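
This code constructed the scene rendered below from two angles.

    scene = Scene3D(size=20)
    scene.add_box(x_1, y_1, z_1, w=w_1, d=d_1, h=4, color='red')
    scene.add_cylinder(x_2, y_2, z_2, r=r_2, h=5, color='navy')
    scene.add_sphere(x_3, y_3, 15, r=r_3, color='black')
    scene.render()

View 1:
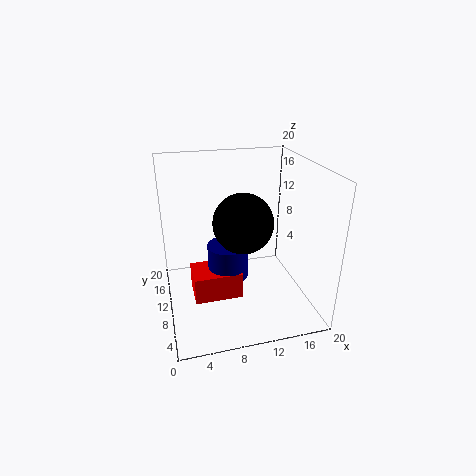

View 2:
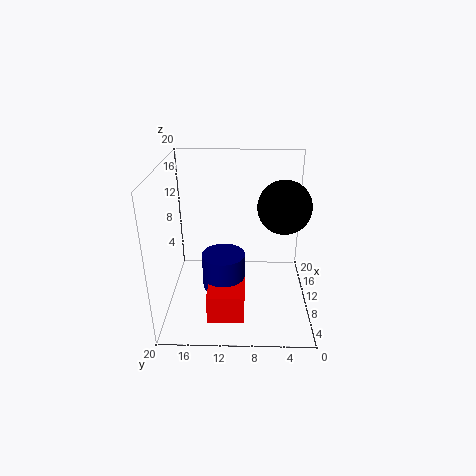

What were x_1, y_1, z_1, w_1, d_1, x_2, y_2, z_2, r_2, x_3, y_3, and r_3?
x_1 = 3.5
y_1 = 9
z_1 = 0.5
w_1 = 7
d_1 = 5
x_2 = 9
y_2 = 12
z_2 = 3
r_2 = 3
x_3 = 9
y_3 = 4
r_3 = 3.5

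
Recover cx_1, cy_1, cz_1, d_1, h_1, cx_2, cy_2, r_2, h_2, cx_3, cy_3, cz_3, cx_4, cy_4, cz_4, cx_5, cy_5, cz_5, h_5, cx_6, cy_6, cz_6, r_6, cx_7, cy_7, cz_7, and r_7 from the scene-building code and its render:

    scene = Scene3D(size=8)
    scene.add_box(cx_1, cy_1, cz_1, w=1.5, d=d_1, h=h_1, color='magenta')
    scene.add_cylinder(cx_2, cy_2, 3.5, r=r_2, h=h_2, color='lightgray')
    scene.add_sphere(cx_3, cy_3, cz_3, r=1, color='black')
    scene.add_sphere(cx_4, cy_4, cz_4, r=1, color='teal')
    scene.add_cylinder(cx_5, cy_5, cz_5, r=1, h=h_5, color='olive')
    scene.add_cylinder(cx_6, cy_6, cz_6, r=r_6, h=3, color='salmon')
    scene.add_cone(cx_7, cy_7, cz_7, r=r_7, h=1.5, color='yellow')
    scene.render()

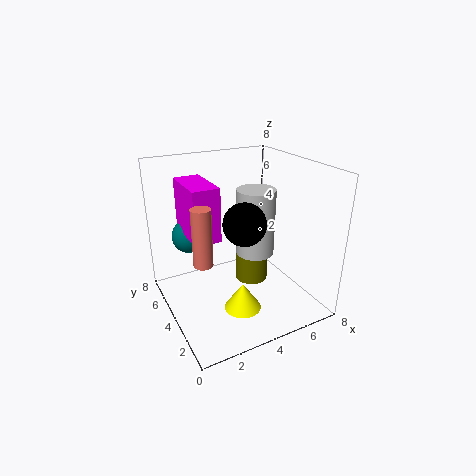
cx_1 = 1.5; cy_1 = 4; cz_1 = 4; d_1 = 3; h_1 = 3; cx_2 = 4.5; cy_2 = 3; r_2 = 1; h_2 = 3.5; cx_3 = 3; cy_3 = 1.5; cz_3 = 6; cx_4 = 2; cy_4 = 6.5; cz_4 = 3.5; cx_5 = 5.5; cy_5 = 5; cz_5 = 0.5; h_5 = 3; cx_6 = 1.5; cy_6 = 3; cz_6 = 3.5; r_6 = 0.5; cx_7 = 3.5; cy_7 = 2.5; cz_7 = 0.5; r_7 = 1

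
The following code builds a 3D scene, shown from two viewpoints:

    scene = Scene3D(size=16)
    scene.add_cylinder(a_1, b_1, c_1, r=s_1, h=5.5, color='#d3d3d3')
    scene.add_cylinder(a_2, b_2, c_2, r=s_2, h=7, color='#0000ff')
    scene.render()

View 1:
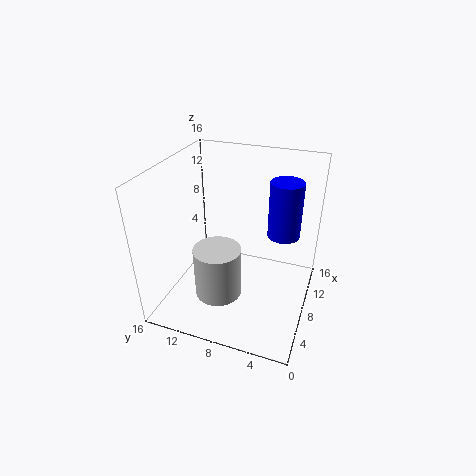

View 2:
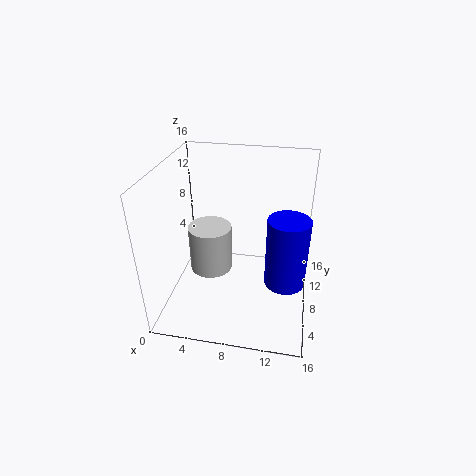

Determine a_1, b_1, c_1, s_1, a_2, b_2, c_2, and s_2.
a_1 = 4.5; b_1 = 9; c_1 = 3; s_1 = 2.5; a_2 = 13.5; b_2 = 4; c_2 = 6; s_2 = 2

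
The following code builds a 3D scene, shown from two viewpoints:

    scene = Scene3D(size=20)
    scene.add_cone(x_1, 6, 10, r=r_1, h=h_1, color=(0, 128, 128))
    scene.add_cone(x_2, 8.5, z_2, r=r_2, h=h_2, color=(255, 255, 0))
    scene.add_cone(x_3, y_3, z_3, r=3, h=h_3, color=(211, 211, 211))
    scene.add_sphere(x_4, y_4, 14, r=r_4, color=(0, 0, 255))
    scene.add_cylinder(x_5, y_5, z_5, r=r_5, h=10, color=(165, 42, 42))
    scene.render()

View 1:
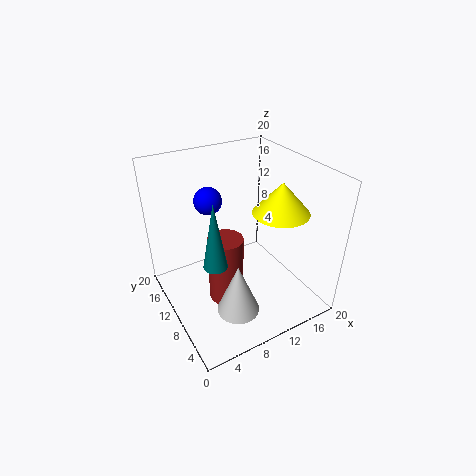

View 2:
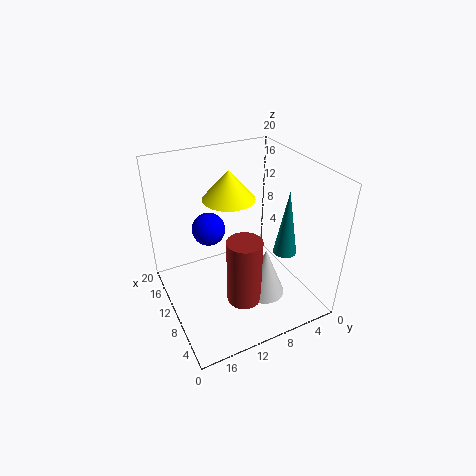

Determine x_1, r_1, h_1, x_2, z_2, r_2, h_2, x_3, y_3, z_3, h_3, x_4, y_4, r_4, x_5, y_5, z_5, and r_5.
x_1 = 4.5, r_1 = 1.5, h_1 = 8.5, x_2 = 16, z_2 = 13, r_2 = 4, h_2 = 4.5, x_3 = 8, y_3 = 6.5, z_3 = 0.5, h_3 = 7.5, x_4 = 8, y_4 = 15, r_4 = 2, x_5 = 8, y_5 = 10, z_5 = 0.5, r_5 = 2.5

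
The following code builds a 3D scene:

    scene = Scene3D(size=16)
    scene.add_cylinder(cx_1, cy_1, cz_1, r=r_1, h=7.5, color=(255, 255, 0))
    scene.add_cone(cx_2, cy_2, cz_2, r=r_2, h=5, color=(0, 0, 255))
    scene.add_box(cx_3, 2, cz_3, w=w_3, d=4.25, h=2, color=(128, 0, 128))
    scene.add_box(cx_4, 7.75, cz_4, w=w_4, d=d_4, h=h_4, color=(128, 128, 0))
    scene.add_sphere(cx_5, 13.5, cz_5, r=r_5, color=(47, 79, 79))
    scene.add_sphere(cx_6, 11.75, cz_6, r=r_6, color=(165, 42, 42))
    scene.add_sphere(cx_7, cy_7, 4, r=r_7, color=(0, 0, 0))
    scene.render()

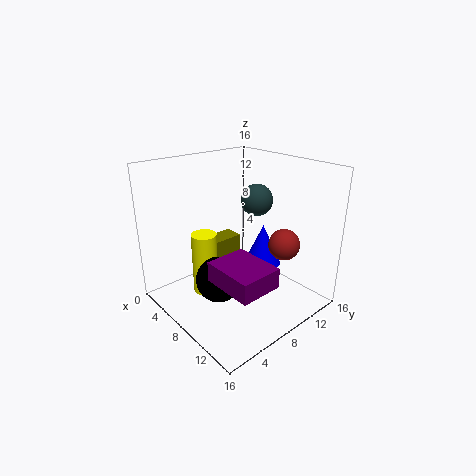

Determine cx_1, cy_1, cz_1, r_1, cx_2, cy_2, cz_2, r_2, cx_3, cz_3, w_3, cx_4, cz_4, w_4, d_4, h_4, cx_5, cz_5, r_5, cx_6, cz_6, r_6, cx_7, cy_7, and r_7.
cx_1 = 4.25, cy_1 = 6, cz_1 = 0.25, r_1 = 1.5, cx_2 = 7.75, cy_2 = 12.25, cz_2 = 3.25, r_2 = 2.25, cx_3 = 10.5, cz_3 = 6.25, w_3 = 5.25, cx_4 = 0.5, cz_4 = 1.25, w_4 = 2.5, d_4 = 5, h_4 = 4, cx_5 = 5.25, cz_5 = 10.5, r_5 = 2, cx_6 = 11.5, cz_6 = 7.25, r_6 = 1.75, cx_7 = 8.25, cy_7 = 5, r_7 = 2.5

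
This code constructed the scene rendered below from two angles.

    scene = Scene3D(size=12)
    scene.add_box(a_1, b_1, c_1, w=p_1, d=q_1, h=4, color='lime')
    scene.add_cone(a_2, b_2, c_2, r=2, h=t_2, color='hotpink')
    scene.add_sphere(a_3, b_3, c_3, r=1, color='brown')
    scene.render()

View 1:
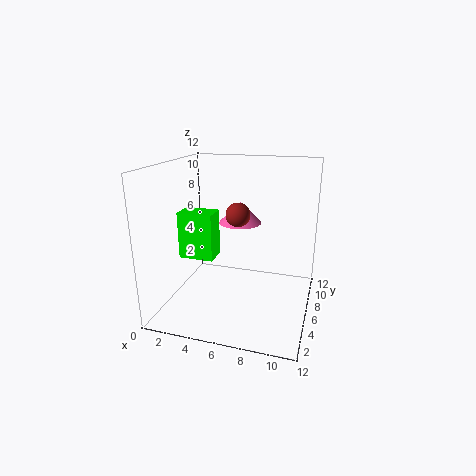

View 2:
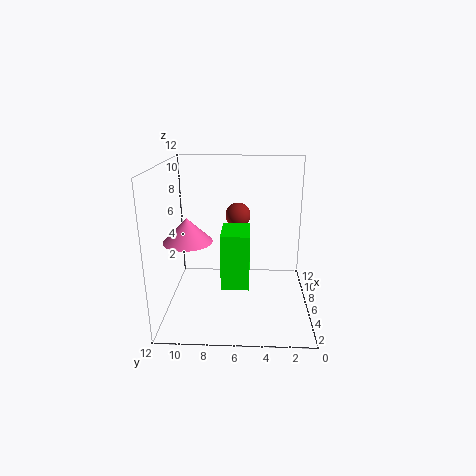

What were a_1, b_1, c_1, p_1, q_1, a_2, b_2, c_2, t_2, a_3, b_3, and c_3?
a_1 = 1; b_1 = 5; c_1 = 4; p_1 = 3; q_1 = 2; a_2 = 5; b_2 = 10; c_2 = 6; t_2 = 2; a_3 = 6; b_3 = 6; c_3 = 8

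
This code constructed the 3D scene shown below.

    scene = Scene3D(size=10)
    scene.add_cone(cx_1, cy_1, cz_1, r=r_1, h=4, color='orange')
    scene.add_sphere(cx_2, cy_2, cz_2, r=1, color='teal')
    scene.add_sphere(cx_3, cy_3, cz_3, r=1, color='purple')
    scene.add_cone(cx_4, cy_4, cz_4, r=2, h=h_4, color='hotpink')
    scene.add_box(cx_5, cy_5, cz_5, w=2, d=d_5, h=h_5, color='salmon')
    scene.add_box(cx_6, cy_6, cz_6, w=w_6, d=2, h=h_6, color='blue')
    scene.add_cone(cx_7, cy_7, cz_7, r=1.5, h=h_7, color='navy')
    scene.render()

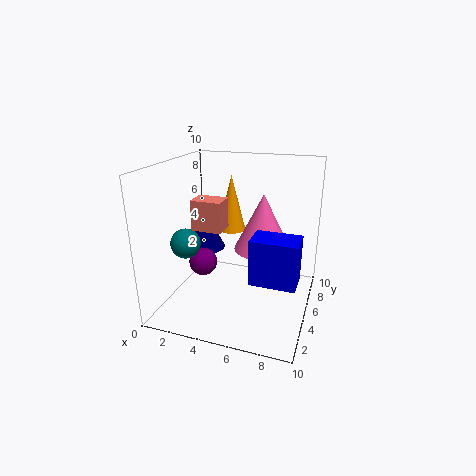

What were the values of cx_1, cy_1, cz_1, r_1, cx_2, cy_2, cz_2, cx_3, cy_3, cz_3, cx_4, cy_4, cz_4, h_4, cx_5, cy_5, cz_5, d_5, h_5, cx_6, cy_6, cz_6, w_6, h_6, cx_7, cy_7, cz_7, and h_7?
cx_1 = 4
cy_1 = 6.5
cz_1 = 5
r_1 = 1
cx_2 = 2
cy_2 = 3
cz_2 = 5
cx_3 = 2.5
cy_3 = 4.5
cz_3 = 3
cx_4 = 6.5
cy_4 = 6
cz_4 = 4
h_4 = 4
cx_5 = 2.5
cy_5 = 3
cz_5 = 6
d_5 = 1.5
h_5 = 2
cx_6 = 6.5
cy_6 = 2.5
cz_6 = 3
w_6 = 3
h_6 = 3
cx_7 = 2
cy_7 = 6
cz_7 = 3.5
h_7 = 3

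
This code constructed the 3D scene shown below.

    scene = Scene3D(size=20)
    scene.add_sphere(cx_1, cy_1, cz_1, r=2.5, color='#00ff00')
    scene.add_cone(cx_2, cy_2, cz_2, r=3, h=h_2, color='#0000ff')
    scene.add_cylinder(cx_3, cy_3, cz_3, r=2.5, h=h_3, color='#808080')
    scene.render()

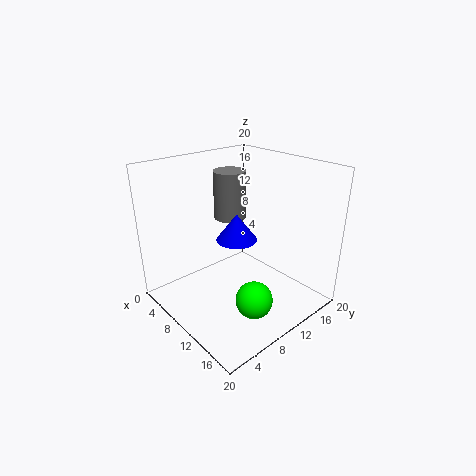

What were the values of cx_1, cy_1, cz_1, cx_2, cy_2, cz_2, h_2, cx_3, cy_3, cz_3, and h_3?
cx_1 = 15, cy_1 = 8.5, cz_1 = 3, cx_2 = 8, cy_2 = 11.5, cz_2 = 8.5, h_2 = 4, cx_3 = 3.5, cy_3 = 14, cz_3 = 10, h_3 = 7.5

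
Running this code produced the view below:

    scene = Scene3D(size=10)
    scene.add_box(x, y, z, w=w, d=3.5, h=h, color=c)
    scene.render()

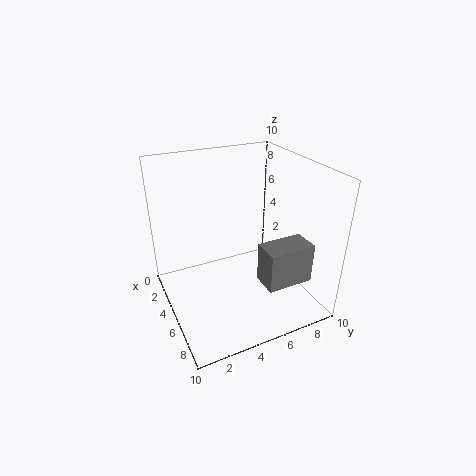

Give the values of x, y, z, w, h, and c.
x = 5.25
y = 6.5
z = 1.25
w = 2
h = 3
c = 'gray'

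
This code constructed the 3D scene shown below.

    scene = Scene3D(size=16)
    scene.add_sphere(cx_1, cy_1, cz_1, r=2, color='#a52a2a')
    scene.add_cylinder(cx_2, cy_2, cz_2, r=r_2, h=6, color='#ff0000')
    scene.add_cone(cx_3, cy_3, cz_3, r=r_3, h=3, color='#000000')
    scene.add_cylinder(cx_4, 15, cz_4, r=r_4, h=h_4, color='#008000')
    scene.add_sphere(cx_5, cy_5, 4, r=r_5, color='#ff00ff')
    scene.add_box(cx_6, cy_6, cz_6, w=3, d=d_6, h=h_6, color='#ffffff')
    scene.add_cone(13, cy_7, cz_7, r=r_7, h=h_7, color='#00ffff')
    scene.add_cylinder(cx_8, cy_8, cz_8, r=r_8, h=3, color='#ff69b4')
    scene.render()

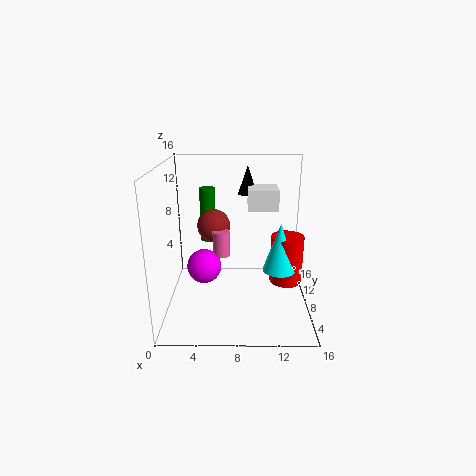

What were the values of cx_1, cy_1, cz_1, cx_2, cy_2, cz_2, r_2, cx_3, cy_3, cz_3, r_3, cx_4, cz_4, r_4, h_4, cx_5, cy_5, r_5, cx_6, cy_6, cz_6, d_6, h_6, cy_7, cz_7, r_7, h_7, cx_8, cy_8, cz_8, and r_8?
cx_1 = 5, cy_1 = 12, cz_1 = 8, cx_2 = 14, cy_2 = 11, cz_2 = 1, r_2 = 2, cx_3 = 9, cy_3 = 8, cz_3 = 13, r_3 = 1, cx_4 = 4, cz_4 = 5, r_4 = 1, h_4 = 7, cx_5 = 4, cy_5 = 9, r_5 = 2, cx_6 = 9, cy_6 = 5, cz_6 = 12, d_6 = 3, h_6 = 2, cy_7 = 10, cz_7 = 3, r_7 = 2, h_7 = 6, cx_8 = 6, cy_8 = 10, cz_8 = 5, r_8 = 1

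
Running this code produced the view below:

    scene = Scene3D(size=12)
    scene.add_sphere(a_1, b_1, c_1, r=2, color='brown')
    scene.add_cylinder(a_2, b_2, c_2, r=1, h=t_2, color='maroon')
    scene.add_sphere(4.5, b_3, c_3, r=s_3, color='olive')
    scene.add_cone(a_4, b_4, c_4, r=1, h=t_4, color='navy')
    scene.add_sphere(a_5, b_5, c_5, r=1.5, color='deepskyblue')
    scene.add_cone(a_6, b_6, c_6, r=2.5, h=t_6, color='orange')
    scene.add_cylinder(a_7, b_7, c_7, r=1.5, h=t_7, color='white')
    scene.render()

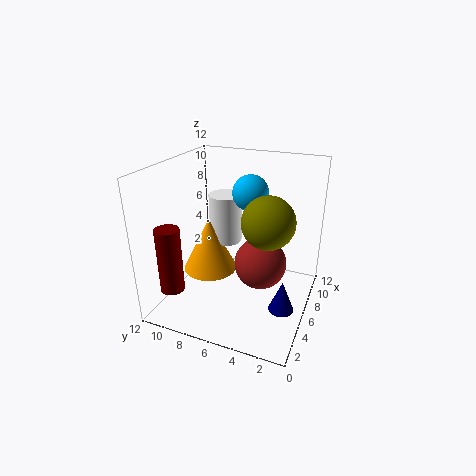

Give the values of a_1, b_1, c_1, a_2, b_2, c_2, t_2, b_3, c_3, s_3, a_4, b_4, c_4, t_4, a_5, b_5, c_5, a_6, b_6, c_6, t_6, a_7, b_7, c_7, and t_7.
a_1 = 4.5, b_1 = 3.5, c_1 = 5, a_2 = 2.5, b_2 = 10.5, c_2 = 2, t_2 = 5.5, b_3 = 3, c_3 = 8.5, s_3 = 2, a_4 = 4, b_4 = 1.5, c_4 = 1.5, t_4 = 2.5, a_5 = 7.5, b_5 = 5.5, c_5 = 9.5, a_6 = 7.5, b_6 = 9.5, c_6 = 1.5, t_6 = 5, a_7 = 9, b_7 = 8.5, c_7 = 4, t_7 = 4.5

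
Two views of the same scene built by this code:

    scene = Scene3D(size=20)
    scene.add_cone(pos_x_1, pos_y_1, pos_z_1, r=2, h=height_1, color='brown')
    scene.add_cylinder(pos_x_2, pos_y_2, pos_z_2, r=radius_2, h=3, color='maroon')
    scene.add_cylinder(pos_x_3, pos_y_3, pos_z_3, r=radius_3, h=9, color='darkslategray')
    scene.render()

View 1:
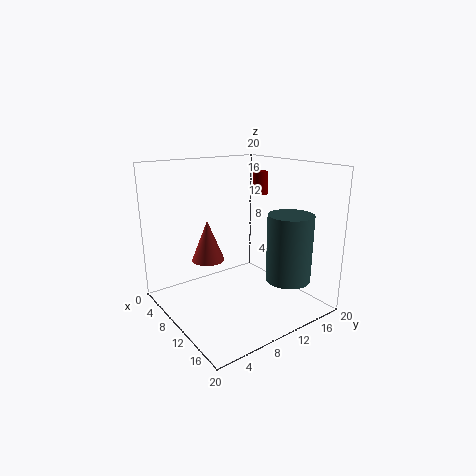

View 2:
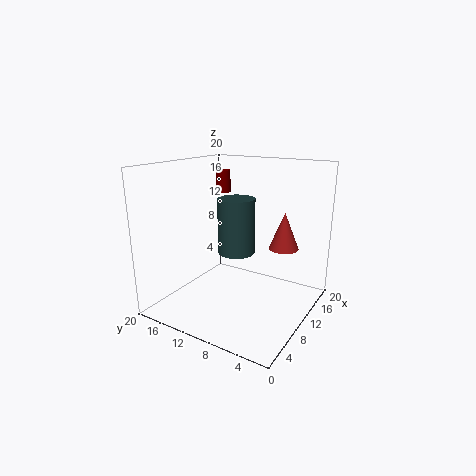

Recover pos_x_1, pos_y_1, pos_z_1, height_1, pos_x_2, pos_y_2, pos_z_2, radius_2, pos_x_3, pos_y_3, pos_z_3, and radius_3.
pos_x_1 = 12; pos_y_1 = 4; pos_z_1 = 9; height_1 = 5; pos_x_2 = 11; pos_y_2 = 13; pos_z_2 = 16; radius_2 = 1; pos_x_3 = 16; pos_y_3 = 14; pos_z_3 = 5; radius_3 = 3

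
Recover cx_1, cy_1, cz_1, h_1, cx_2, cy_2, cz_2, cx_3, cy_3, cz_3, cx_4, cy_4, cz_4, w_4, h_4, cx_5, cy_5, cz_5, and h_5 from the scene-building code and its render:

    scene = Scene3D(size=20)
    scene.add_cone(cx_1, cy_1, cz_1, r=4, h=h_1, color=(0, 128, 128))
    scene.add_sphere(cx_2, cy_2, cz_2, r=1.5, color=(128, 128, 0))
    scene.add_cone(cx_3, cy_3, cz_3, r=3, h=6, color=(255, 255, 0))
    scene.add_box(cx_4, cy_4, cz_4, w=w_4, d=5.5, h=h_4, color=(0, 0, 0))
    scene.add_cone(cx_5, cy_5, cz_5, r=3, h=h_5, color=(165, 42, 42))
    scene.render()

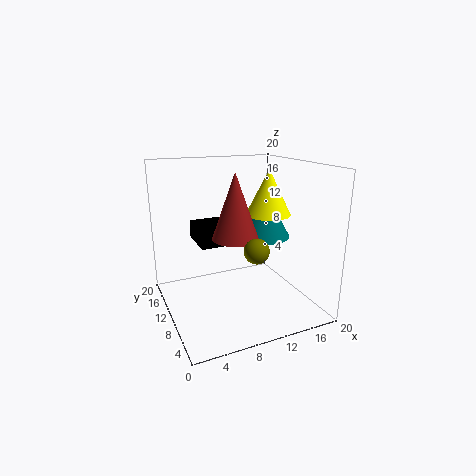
cx_1 = 15, cy_1 = 12, cz_1 = 9, h_1 = 7, cx_2 = 9, cy_2 = 2.5, cz_2 = 11, cx_3 = 13.5, cy_3 = 8, cz_3 = 13.5, cx_4 = 4.5, cy_4 = 9, cz_4 = 9.5, w_4 = 4.5, h_4 = 2.5, cx_5 = 8.5, cy_5 = 7.5, cz_5 = 11, h_5 = 8.5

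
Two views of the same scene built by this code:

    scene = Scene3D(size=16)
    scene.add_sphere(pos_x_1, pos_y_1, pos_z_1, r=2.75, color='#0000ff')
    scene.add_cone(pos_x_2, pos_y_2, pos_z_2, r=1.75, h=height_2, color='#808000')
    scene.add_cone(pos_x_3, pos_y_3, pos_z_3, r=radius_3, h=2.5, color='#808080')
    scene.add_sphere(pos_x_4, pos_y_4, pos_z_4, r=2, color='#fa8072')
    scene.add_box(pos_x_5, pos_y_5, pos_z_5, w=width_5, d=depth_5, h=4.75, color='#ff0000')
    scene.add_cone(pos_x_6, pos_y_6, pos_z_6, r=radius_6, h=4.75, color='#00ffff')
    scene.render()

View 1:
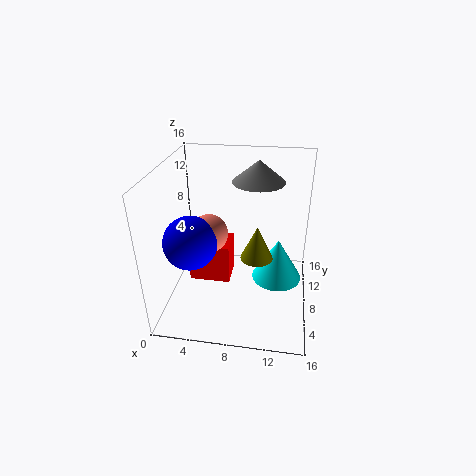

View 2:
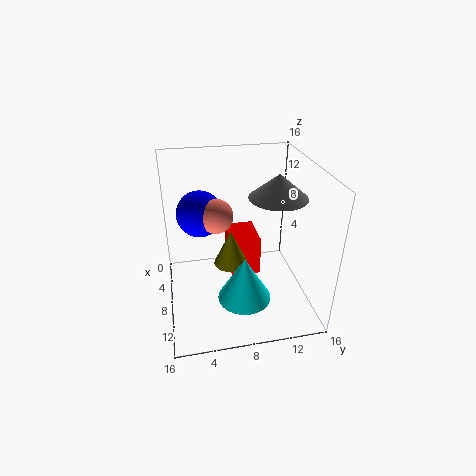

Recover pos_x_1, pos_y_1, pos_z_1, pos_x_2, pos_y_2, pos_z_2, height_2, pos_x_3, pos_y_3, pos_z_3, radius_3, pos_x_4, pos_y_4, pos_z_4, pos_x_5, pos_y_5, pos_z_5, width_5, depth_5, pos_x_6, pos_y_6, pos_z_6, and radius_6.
pos_x_1 = 3.75; pos_y_1 = 4.25; pos_z_1 = 9.25; pos_x_2 = 10.25; pos_y_2 = 6.75; pos_z_2 = 6.5; height_2 = 3.75; pos_x_3 = 9.75; pos_y_3 = 11.75; pos_z_3 = 13.25; radius_3 = 3; pos_x_4 = 5.25; pos_y_4 = 6; pos_z_4 = 9.5; pos_x_5 = 2.25; pos_y_5 = 7.5; pos_z_5 = 2; width_5 = 4.75; depth_5 = 3.5; pos_x_6 = 12.5; pos_y_6 = 7.75; pos_z_6 = 3.5; radius_6 = 2.75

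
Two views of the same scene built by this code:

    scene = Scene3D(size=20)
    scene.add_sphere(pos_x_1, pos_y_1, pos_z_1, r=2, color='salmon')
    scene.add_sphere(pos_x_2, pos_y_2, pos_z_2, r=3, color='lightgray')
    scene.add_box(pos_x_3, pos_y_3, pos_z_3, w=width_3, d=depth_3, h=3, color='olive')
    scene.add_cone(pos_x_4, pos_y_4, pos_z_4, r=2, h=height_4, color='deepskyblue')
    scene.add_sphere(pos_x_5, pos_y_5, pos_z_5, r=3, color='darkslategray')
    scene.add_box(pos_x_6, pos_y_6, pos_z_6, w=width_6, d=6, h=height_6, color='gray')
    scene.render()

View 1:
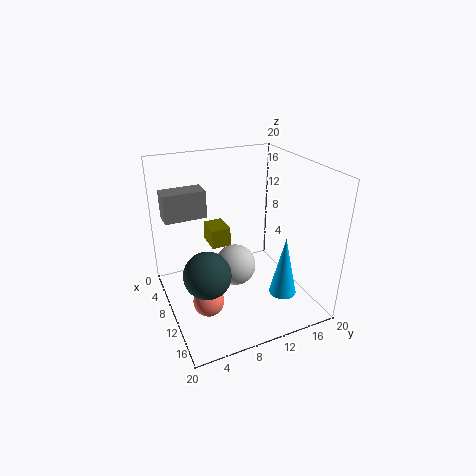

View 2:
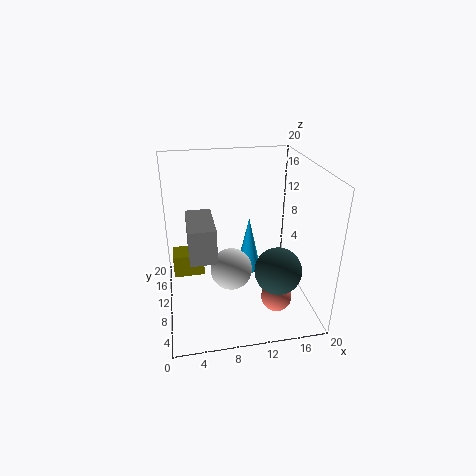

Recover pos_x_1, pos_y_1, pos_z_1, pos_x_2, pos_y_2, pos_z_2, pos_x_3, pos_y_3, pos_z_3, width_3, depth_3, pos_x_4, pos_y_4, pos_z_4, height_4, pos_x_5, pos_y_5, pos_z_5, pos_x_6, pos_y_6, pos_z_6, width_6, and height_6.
pos_x_1 = 14
pos_y_1 = 4
pos_z_1 = 4
pos_x_2 = 9
pos_y_2 = 10
pos_z_2 = 5
pos_x_3 = 1
pos_y_3 = 8
pos_z_3 = 6
width_3 = 4
depth_3 = 3
pos_x_4 = 13
pos_y_4 = 16
pos_z_4 = 1
height_4 = 9
pos_x_5 = 14
pos_y_5 = 4
pos_z_5 = 8
pos_x_6 = 3
pos_y_6 = 1
pos_z_6 = 12
width_6 = 3
height_6 = 4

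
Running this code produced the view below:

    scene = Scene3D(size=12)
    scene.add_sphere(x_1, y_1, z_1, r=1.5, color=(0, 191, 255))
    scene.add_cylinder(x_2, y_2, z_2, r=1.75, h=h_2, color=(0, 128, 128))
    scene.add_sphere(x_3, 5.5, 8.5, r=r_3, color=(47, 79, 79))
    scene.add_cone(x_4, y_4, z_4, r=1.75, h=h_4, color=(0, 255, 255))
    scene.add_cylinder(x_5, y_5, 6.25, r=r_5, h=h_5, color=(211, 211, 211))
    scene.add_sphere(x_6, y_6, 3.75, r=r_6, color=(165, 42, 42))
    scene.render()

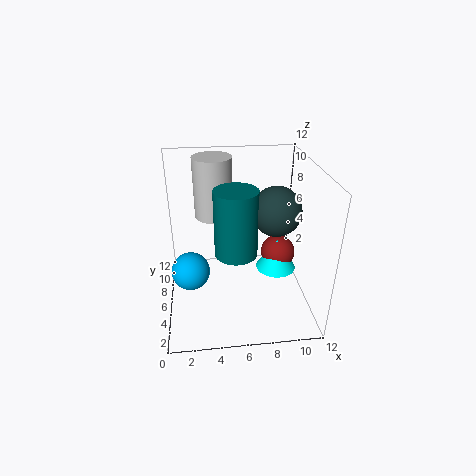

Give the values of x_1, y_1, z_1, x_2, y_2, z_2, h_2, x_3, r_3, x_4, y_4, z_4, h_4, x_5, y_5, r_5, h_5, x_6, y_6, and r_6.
x_1 = 2
y_1 = 4.25
z_1 = 4.25
x_2 = 5.75
y_2 = 5.25
z_2 = 5
h_2 = 5.5
x_3 = 9
r_3 = 2
x_4 = 9.5
y_4 = 6.5
z_4 = 2.5
h_4 = 2.75
x_5 = 4.25
y_5 = 10
r_5 = 1.75
h_5 = 5.5
x_6 = 9.75
y_6 = 7
r_6 = 1.5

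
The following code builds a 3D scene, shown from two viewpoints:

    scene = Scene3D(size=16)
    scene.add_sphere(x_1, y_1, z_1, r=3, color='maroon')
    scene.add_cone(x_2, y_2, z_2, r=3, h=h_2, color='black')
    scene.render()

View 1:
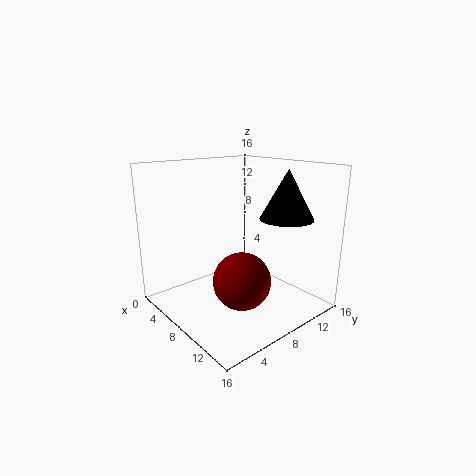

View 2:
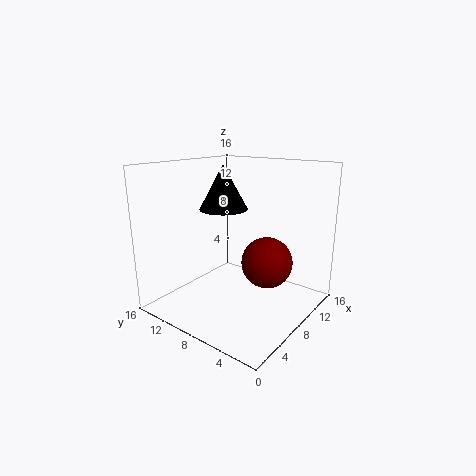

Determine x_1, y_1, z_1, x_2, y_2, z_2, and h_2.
x_1 = 11
y_1 = 6
z_1 = 4.5
x_2 = 11
y_2 = 12.5
z_2 = 10
h_2 = 5.5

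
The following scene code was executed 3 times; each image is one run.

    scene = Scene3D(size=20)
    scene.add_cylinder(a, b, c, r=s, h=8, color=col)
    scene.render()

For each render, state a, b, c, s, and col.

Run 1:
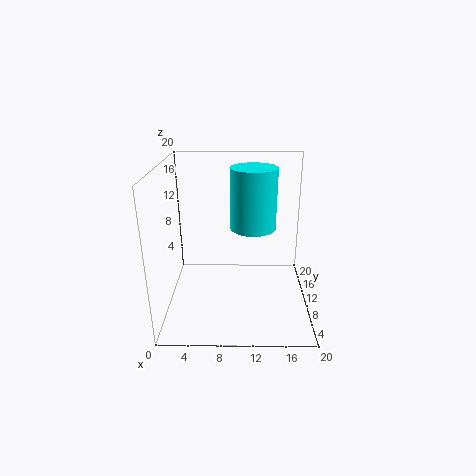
a = 12; b = 9; c = 12; s = 3; col = 'cyan'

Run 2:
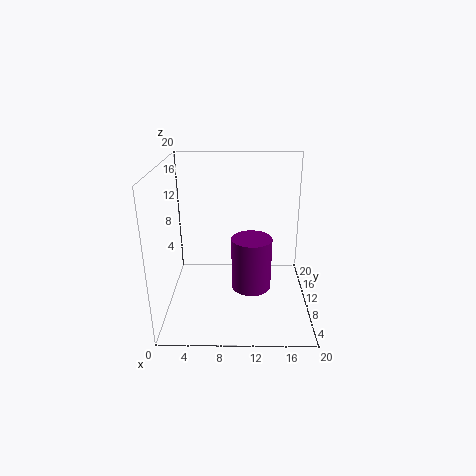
a = 12; b = 12; c = 1; s = 3; col = 'purple'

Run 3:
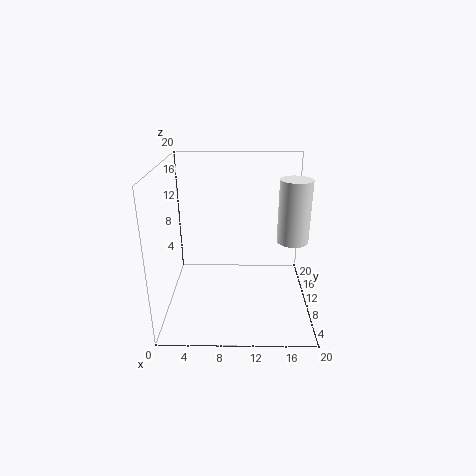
a = 17; b = 7; c = 11; s = 2; col = 'white'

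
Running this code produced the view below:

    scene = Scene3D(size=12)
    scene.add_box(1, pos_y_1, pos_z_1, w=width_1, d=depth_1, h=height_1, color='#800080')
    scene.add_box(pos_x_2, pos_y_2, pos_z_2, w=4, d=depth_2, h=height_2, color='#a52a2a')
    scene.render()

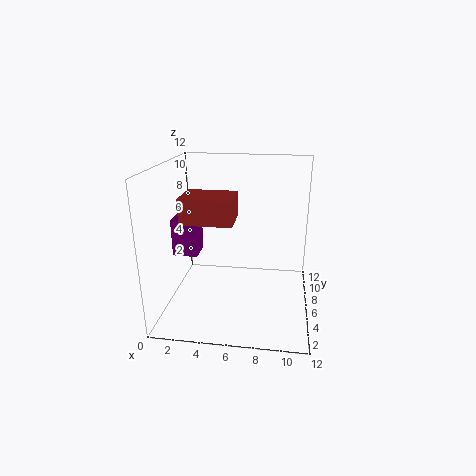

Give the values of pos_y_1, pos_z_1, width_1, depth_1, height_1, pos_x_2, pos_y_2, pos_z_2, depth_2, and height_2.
pos_y_1 = 4
pos_z_1 = 5
width_1 = 2
depth_1 = 2
height_1 = 3
pos_x_2 = 2
pos_y_2 = 3
pos_z_2 = 8
depth_2 = 3
height_2 = 2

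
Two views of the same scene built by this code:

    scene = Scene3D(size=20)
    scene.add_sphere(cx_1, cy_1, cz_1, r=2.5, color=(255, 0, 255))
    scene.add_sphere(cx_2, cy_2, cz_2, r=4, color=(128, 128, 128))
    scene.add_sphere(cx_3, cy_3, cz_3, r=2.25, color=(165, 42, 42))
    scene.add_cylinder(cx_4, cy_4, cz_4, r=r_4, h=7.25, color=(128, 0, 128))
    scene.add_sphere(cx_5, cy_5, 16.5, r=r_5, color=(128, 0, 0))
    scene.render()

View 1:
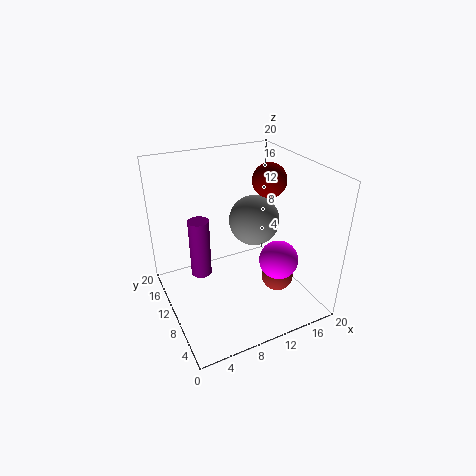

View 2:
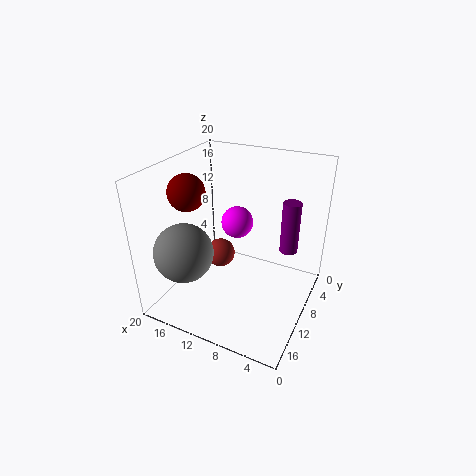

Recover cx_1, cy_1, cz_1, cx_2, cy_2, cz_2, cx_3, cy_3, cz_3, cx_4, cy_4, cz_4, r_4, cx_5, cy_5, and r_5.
cx_1 = 13
cy_1 = 4.25
cz_1 = 9
cx_2 = 15.5
cy_2 = 15.25
cz_2 = 9
cx_3 = 14.75
cy_3 = 6.75
cz_3 = 4.25
cx_4 = 3.5
cy_4 = 7.25
cz_4 = 8.25
r_4 = 1.25
cx_5 = 16.25
cy_5 = 12.5
r_5 = 2.5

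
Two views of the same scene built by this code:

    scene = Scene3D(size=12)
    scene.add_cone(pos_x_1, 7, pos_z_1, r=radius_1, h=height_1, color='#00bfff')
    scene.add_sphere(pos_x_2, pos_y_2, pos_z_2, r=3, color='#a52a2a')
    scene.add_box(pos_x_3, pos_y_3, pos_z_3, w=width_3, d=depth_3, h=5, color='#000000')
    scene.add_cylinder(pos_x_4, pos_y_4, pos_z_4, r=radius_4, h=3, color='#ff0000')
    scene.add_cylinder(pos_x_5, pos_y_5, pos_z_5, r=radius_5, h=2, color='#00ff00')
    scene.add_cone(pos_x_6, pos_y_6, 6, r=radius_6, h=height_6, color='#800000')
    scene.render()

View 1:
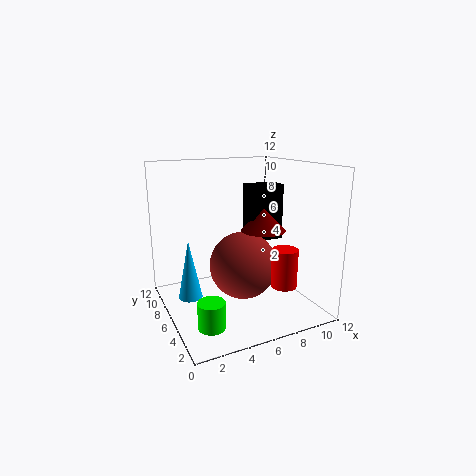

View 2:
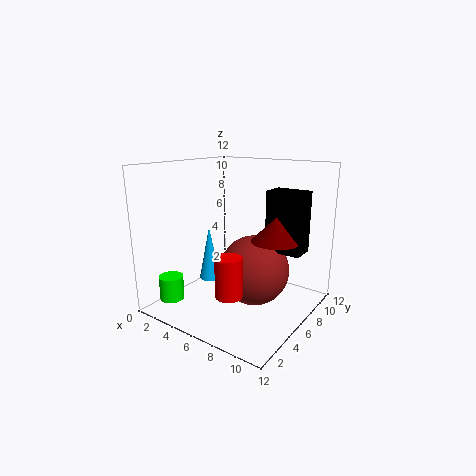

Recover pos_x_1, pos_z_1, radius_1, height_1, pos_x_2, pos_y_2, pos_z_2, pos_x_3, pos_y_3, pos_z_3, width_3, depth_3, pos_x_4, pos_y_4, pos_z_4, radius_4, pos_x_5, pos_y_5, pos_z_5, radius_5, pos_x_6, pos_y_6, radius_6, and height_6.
pos_x_1 = 2, pos_z_1 = 1, radius_1 = 1, height_1 = 5, pos_x_2 = 7, pos_y_2 = 7, pos_z_2 = 3, pos_x_3 = 8, pos_y_3 = 7, pos_z_3 = 5, width_3 = 3, depth_3 = 2, pos_x_4 = 8, pos_y_4 = 2, pos_z_4 = 3, radius_4 = 1, pos_x_5 = 2, pos_y_5 = 2, pos_z_5 = 1, radius_5 = 1, pos_x_6 = 9, pos_y_6 = 7, radius_6 = 2, height_6 = 2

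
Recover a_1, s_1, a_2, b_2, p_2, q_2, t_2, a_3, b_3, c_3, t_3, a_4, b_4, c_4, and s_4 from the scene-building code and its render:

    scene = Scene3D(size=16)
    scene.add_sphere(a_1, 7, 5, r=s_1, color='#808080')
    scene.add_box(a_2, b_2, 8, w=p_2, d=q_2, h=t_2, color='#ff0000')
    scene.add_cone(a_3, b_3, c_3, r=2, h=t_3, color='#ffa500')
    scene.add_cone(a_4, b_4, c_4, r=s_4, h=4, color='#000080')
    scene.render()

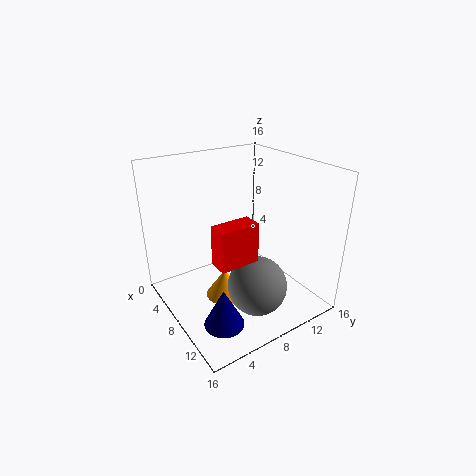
a_1 = 13, s_1 = 3, a_2 = 11, b_2 = 3, p_2 = 2, q_2 = 4, t_2 = 4, a_3 = 10, b_3 = 5, c_3 = 3, t_3 = 3, a_4 = 13, b_4 = 3, c_4 = 2, s_4 = 2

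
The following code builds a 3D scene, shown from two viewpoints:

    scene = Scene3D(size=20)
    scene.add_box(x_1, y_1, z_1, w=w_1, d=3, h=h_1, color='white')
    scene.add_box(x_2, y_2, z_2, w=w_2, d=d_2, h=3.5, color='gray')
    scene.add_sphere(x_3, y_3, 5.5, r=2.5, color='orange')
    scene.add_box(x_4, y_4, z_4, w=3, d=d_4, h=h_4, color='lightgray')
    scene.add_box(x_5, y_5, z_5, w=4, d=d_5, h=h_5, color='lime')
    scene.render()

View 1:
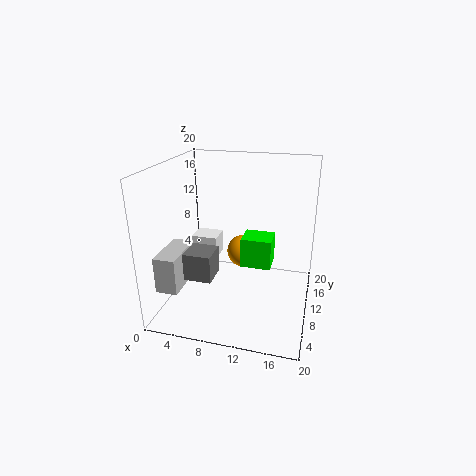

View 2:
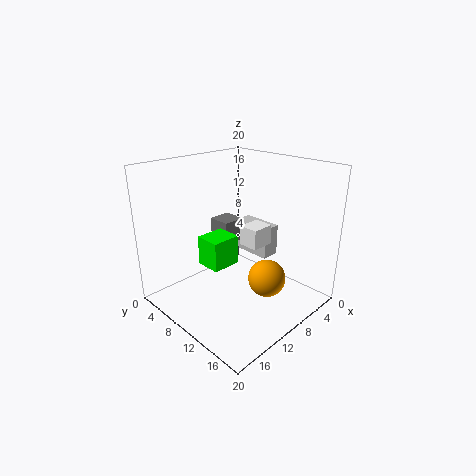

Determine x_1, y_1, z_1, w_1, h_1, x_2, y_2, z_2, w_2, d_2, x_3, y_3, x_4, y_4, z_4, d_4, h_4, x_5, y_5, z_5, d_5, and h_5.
x_1 = 4, y_1 = 8, z_1 = 7.5, w_1 = 3.5, h_1 = 3, x_2 = 5, y_2 = 2.5, z_2 = 7, w_2 = 3.5, d_2 = 3.5, x_3 = 9.5, y_3 = 15, x_4 = 0.5, y_4 = 3, z_4 = 4, d_4 = 6.5, h_4 = 5, x_5 = 11, y_5 = 7.5, z_5 = 7, d_5 = 3.5, h_5 = 4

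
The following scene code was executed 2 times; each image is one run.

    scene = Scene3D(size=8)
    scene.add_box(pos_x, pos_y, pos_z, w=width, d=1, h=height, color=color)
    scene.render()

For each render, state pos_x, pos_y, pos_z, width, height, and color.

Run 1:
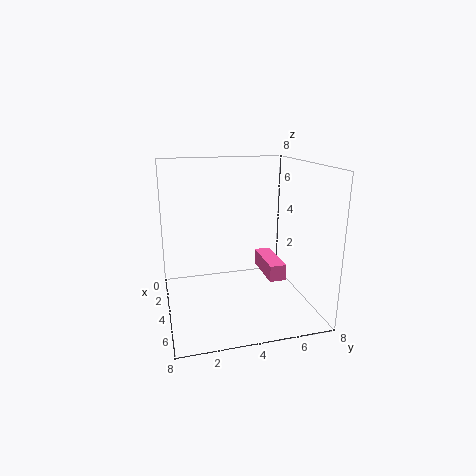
pos_x = 1, pos_y = 6, pos_z = 1, width = 3, height = 1, color = 'hotpink'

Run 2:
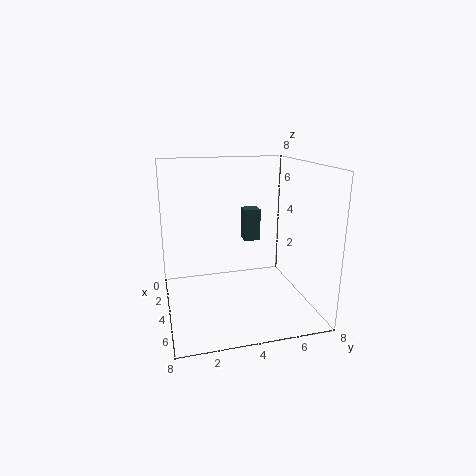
pos_x = 1, pos_y = 5, pos_z = 3, width = 1, height = 2, color = 'darkslategray'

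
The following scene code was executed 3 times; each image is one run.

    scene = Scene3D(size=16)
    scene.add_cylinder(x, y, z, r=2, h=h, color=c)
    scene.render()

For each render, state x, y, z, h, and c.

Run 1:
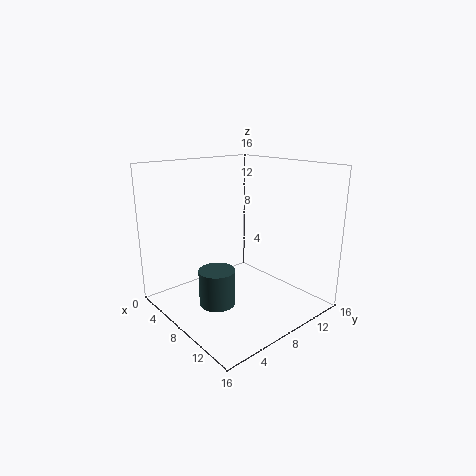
x = 8
y = 5
z = 1
h = 4
c = 'darkslategray'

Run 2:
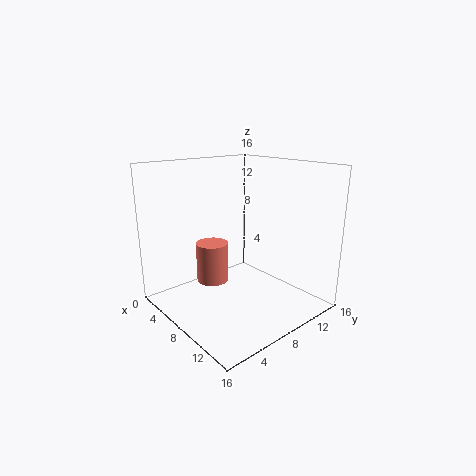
x = 3
y = 8
z = 1
h = 5
c = 'salmon'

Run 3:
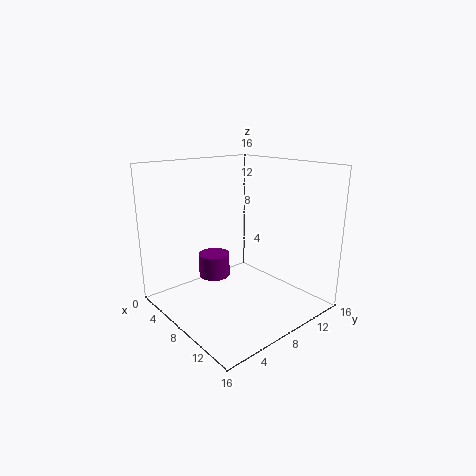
x = 2
y = 9
z = 1
h = 3
c = 'purple'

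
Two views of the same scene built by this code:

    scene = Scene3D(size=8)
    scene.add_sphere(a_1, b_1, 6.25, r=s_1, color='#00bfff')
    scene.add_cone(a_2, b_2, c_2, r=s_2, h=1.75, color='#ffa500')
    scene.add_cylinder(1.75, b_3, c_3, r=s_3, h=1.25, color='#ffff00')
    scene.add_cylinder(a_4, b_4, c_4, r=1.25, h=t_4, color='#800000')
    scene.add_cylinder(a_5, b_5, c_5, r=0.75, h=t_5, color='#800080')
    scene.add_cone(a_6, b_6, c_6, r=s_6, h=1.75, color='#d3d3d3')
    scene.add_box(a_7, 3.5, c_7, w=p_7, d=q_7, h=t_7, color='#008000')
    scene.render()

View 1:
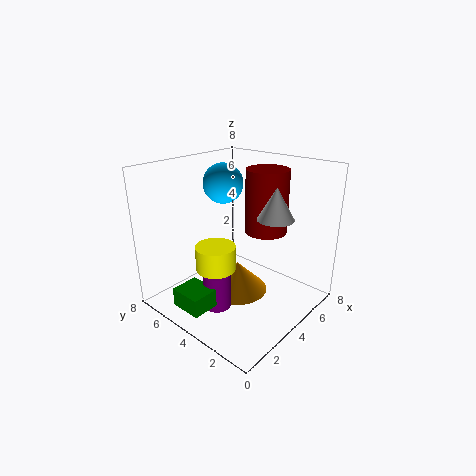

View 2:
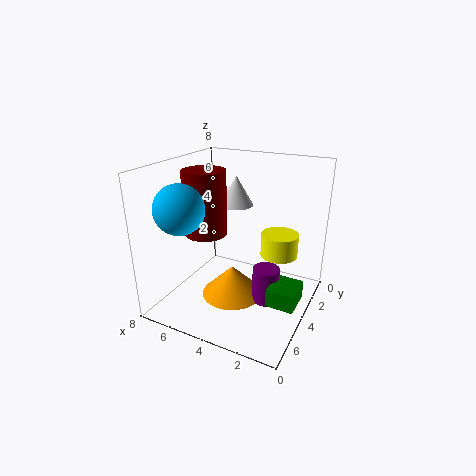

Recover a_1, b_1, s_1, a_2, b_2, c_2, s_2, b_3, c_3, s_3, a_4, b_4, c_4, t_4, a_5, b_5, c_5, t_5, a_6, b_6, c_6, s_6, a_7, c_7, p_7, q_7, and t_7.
a_1 = 5.75
b_1 = 6.75
s_1 = 1.25
a_2 = 4.25
b_2 = 4.25
c_2 = 0.5
s_2 = 1.75
b_3 = 3.5
c_3 = 3.25
s_3 = 1
a_4 = 6.25
b_4 = 3.75
c_4 = 3.75
t_4 = 3.75
a_5 = 2.25
b_5 = 4
c_5 = 0.5
t_5 = 2
a_6 = 5
b_6 = 2.25
c_6 = 5.25
s_6 = 1
a_7 = 0.25
c_7 = 1
p_7 = 1.5
q_7 = 1.75
t_7 = 1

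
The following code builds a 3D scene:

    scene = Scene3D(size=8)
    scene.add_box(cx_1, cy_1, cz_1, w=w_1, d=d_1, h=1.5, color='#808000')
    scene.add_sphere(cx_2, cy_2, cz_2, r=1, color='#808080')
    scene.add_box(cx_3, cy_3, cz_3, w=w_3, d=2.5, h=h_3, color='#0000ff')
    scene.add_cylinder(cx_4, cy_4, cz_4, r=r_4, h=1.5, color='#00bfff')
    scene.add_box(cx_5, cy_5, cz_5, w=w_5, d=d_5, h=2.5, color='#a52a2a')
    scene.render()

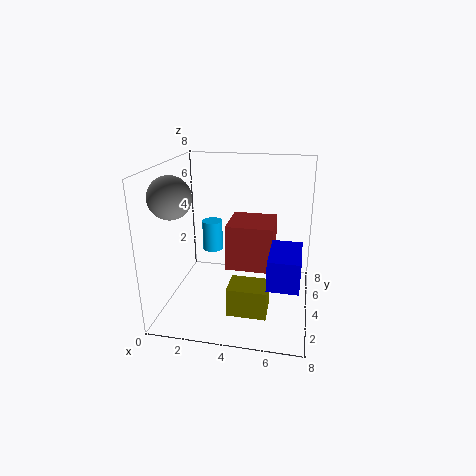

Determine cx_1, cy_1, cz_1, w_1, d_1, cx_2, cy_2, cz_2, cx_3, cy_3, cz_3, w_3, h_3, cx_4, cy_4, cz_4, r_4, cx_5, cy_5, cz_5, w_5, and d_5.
cx_1 = 4; cy_1 = 1; cz_1 = 1; w_1 = 2; d_1 = 1.5; cx_2 = 1.5; cy_2 = 1; cz_2 = 7; cx_3 = 6; cy_3 = 0.5; cz_3 = 3; w_3 = 1.5; h_3 = 1.5; cx_4 = 3; cy_4 = 2.5; cz_4 = 4; r_4 = 0.5; cx_5 = 3.5; cy_5 = 3; cz_5 = 2.5; w_5 = 2.5; d_5 = 2.5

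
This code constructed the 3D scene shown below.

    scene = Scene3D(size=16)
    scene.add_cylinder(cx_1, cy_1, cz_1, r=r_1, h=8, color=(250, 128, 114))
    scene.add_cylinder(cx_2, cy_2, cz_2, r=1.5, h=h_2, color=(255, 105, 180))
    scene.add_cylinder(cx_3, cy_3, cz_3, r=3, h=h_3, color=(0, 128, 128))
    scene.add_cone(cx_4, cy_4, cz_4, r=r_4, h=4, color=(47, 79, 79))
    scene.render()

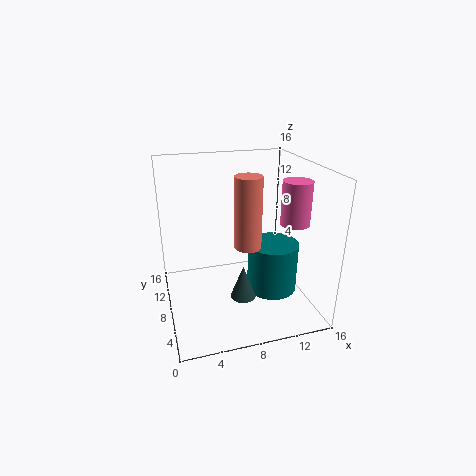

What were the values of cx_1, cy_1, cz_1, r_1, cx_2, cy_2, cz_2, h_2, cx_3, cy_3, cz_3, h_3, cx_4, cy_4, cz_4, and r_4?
cx_1 = 9
cy_1 = 7.5
cz_1 = 7
r_1 = 1.5
cx_2 = 13
cy_2 = 4.5
cz_2 = 10.5
h_2 = 4.5
cx_3 = 12.5
cy_3 = 8.5
cz_3 = 0.5
h_3 = 6
cx_4 = 8.5
cy_4 = 7.5
cz_4 = 0.5
r_4 = 1.5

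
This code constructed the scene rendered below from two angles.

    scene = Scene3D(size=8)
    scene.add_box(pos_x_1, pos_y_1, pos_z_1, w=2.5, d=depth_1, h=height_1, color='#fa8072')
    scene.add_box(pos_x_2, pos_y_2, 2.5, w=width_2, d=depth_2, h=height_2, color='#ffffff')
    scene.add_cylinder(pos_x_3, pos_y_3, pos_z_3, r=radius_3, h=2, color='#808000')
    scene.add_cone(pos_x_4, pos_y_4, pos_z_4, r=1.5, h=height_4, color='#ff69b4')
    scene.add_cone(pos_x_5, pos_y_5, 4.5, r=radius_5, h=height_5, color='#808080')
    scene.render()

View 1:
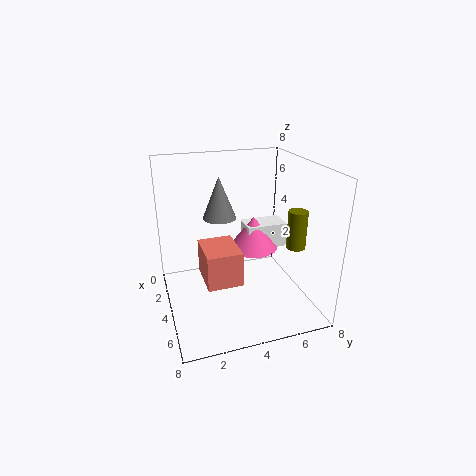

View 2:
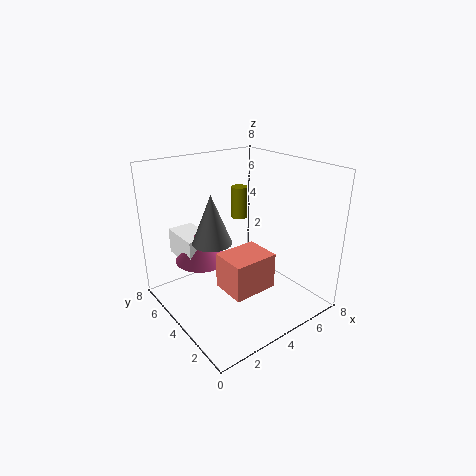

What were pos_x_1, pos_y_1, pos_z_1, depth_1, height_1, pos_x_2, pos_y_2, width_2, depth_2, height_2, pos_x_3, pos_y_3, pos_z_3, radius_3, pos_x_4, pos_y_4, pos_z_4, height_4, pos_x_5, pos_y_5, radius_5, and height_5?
pos_x_1 = 2.5; pos_y_1 = 2; pos_z_1 = 1.5; depth_1 = 2; height_1 = 2; pos_x_2 = 1.5; pos_y_2 = 5; width_2 = 1.5; depth_2 = 2.5; height_2 = 1.5; pos_x_3 = 6; pos_y_3 = 6.5; pos_z_3 = 4; radius_3 = 0.5; pos_x_4 = 2.5; pos_y_4 = 5.5; pos_z_4 = 2.5; height_4 = 2; pos_x_5 = 2; pos_y_5 = 3.5; radius_5 = 1; height_5 = 2.5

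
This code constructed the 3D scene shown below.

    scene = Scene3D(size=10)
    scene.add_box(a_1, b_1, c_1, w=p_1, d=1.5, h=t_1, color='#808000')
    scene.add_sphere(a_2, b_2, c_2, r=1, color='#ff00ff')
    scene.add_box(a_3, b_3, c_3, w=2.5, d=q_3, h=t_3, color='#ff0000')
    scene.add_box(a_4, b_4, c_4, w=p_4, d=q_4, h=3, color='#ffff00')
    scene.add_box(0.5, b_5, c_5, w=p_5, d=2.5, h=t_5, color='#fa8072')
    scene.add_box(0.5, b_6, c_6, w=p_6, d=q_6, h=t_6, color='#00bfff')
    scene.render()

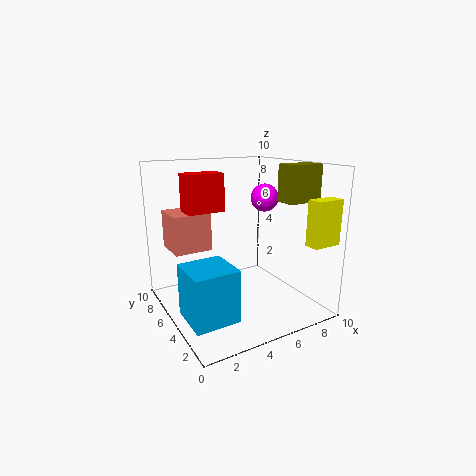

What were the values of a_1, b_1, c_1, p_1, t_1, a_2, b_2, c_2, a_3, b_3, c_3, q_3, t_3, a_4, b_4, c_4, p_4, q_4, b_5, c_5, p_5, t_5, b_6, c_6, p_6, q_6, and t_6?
a_1 = 7.5
b_1 = 2.5
c_1 = 7.5
p_1 = 2.5
t_1 = 2.5
a_2 = 7.5
b_2 = 5.5
c_2 = 7.5
a_3 = 1.5
b_3 = 5
c_3 = 7
q_3 = 1.5
t_3 = 2.5
a_4 = 8
b_4 = 0.5
c_4 = 5
p_4 = 2
q_4 = 1
b_5 = 5
c_5 = 4.5
p_5 = 2.5
t_5 = 2.5
b_6 = 2
c_6 = 0.5
p_6 = 3
q_6 = 3
t_6 = 3.5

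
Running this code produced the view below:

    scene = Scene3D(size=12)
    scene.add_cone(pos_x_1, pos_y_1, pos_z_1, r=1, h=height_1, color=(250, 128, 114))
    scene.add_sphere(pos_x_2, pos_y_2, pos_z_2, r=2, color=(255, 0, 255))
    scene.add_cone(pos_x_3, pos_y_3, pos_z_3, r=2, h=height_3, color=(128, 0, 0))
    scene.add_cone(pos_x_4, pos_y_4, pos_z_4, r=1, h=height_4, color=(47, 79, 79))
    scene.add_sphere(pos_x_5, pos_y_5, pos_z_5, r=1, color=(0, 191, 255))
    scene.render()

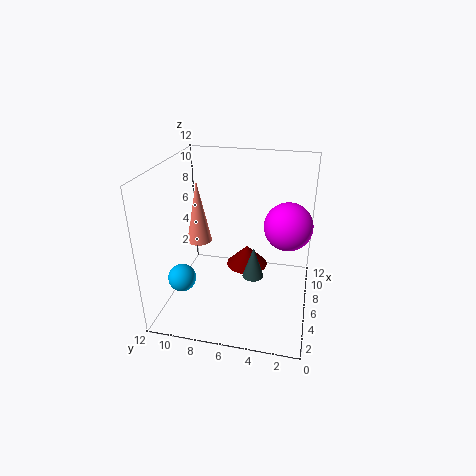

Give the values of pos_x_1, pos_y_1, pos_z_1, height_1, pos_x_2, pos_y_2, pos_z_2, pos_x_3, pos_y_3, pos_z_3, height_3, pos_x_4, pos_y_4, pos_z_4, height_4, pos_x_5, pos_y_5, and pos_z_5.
pos_x_1 = 5
pos_y_1 = 9
pos_z_1 = 6
height_1 = 5
pos_x_2 = 7
pos_y_2 = 2
pos_z_2 = 7
pos_x_3 = 10
pos_y_3 = 6
pos_z_3 = 1
height_3 = 2
pos_x_4 = 8
pos_y_4 = 5
pos_z_4 = 1
height_4 = 3
pos_x_5 = 1
pos_y_5 = 9
pos_z_5 = 5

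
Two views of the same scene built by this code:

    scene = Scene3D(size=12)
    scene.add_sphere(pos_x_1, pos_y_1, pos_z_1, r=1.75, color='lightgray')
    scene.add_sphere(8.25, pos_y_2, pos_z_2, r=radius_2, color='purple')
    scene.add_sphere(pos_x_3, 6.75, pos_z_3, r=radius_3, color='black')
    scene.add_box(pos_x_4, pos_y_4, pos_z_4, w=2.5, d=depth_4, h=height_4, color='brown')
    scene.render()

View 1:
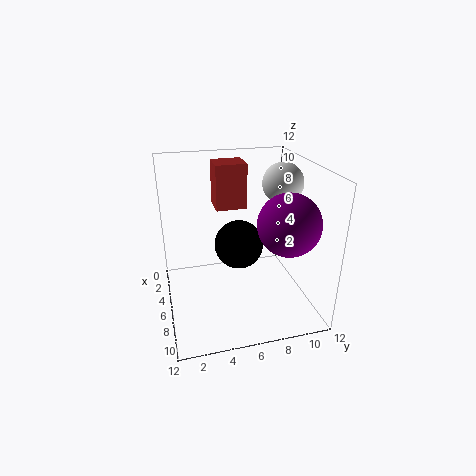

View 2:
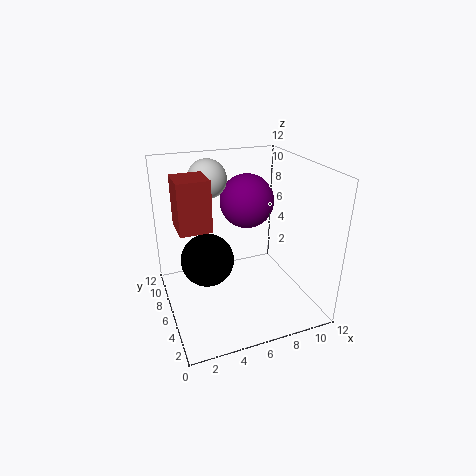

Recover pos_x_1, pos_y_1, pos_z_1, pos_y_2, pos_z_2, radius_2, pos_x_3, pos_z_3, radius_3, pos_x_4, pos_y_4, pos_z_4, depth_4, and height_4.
pos_x_1 = 4.75; pos_y_1 = 10.25; pos_z_1 = 10; pos_y_2 = 9.5; pos_z_2 = 7.75; radius_2 = 2.5; pos_x_3 = 3.5; pos_z_3 = 4; radius_3 = 2.25; pos_x_4 = 1; pos_y_4 = 4.75; pos_z_4 = 7.5; depth_4 = 2.75; height_4 = 4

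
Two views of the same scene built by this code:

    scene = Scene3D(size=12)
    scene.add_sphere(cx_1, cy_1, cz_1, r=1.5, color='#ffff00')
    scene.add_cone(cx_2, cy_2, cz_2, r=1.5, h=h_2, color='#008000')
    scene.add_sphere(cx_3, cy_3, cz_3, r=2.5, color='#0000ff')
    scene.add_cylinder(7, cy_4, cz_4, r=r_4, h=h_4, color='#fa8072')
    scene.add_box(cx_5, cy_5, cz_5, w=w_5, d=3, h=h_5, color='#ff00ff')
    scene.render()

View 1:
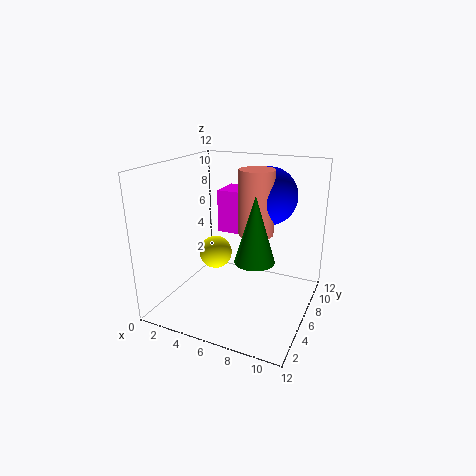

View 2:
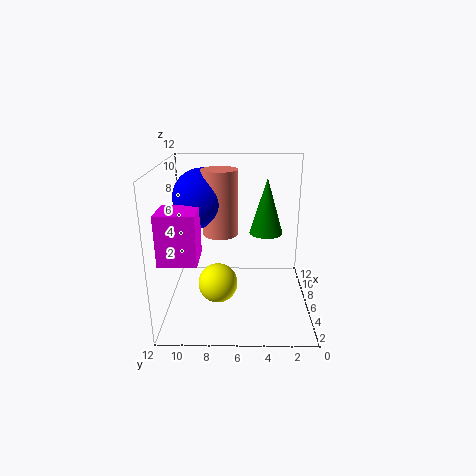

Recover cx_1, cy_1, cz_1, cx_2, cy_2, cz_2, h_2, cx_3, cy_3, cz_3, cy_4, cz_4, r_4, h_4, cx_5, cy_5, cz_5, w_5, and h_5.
cx_1 = 3, cy_1 = 7.5, cz_1 = 3.5, cx_2 = 8.5, cy_2 = 3.5, cz_2 = 5.5, h_2 = 5, cx_3 = 7.5, cy_3 = 9, cz_3 = 9, cy_4 = 7.5, cz_4 = 6, r_4 = 1.5, h_4 = 5.5, cx_5 = 2.5, cy_5 = 9, cz_5 = 5, w_5 = 3, h_5 = 4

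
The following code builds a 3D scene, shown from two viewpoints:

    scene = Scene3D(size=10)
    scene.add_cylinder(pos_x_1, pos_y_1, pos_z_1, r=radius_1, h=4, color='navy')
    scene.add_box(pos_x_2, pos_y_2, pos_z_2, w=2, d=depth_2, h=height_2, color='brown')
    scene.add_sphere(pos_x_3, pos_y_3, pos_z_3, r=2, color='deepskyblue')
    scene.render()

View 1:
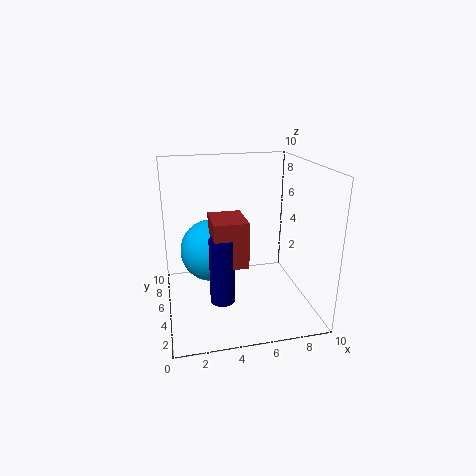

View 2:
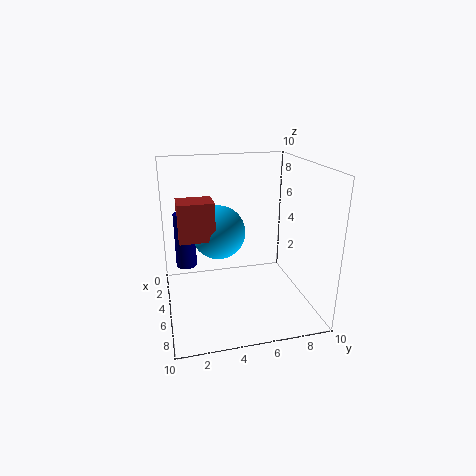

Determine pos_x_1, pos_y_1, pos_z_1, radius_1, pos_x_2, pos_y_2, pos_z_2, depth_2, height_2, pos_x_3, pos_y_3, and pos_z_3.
pos_x_1 = 3.25; pos_y_1 = 1.5; pos_z_1 = 2.5; radius_1 = 0.75; pos_x_2 = 2.75; pos_y_2 = 1; pos_z_2 = 4.75; depth_2 = 2.5; height_2 = 2.75; pos_x_3 = 3; pos_y_3 = 4; pos_z_3 = 4.75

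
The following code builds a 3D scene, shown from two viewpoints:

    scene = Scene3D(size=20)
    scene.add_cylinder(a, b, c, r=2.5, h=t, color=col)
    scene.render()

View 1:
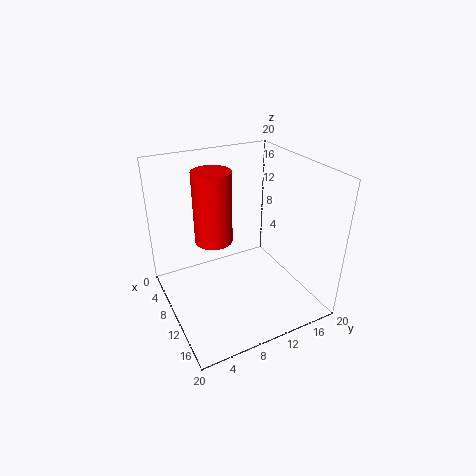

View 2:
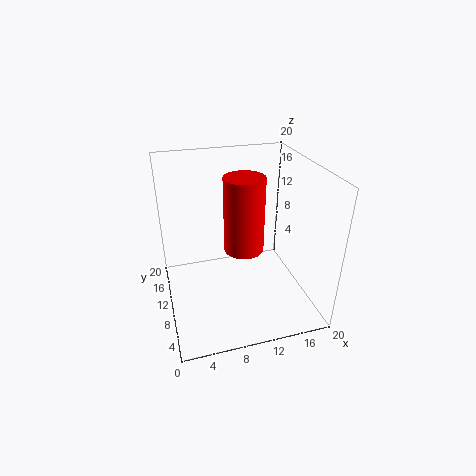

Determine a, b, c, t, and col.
a = 9.75; b = 6.5; c = 10.5; t = 9.5; col = 'red'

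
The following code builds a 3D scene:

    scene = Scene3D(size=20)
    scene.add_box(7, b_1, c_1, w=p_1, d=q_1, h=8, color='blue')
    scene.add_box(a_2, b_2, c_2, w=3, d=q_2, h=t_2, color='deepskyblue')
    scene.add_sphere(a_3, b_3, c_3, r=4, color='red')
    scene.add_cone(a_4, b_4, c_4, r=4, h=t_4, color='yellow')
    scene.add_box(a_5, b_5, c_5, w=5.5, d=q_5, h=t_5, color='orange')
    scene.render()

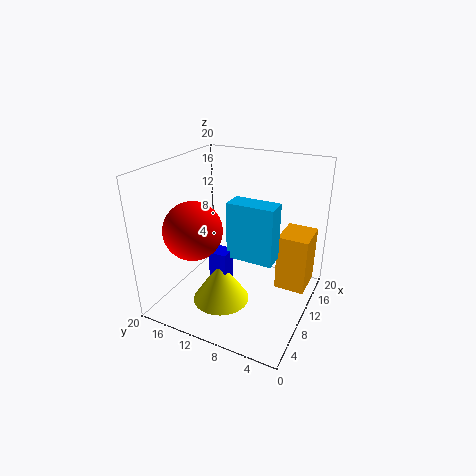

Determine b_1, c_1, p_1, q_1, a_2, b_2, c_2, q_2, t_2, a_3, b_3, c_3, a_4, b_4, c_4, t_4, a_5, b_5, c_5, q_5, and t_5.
b_1 = 10.5; c_1 = 0.5; p_1 = 2.5; q_1 = 2.5; a_2 = 8.5; b_2 = 4.5; c_2 = 7.5; q_2 = 6.5; t_2 = 8; a_3 = 6.5; b_3 = 15; c_3 = 11.5; a_4 = 7.5; b_4 = 11.5; c_4 = 1; t_4 = 6; a_5 = 13.5; b_5 = 1; c_5 = 1; q_5 = 4.5; t_5 = 8.5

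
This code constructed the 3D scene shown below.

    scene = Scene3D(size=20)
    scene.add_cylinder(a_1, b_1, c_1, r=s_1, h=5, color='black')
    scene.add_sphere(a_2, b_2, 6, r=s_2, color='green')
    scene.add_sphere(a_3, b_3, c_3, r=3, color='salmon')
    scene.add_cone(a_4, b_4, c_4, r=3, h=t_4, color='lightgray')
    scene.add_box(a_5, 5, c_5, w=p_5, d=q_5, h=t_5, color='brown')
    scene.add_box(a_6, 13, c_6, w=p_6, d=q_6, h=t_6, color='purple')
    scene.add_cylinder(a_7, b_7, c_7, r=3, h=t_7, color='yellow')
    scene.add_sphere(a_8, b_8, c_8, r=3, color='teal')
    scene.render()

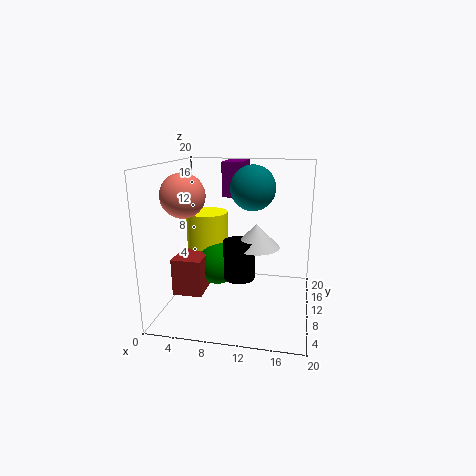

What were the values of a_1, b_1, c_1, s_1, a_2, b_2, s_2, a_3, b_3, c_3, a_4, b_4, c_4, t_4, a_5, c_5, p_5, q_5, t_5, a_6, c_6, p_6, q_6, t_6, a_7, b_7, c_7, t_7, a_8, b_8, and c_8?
a_1 = 11
b_1 = 6
c_1 = 6
s_1 = 2
a_2 = 7
b_2 = 10
s_2 = 3
a_3 = 3
b_3 = 8
c_3 = 16
a_4 = 13
b_4 = 7
c_4 = 10
t_4 = 3
a_5 = 2
c_5 = 3
p_5 = 4
q_5 = 5
t_5 = 5
a_6 = 7
c_6 = 15
p_6 = 3
q_6 = 6
t_6 = 5
a_7 = 5
b_7 = 12
c_7 = 6
t_7 = 7
a_8 = 12
b_8 = 10
c_8 = 17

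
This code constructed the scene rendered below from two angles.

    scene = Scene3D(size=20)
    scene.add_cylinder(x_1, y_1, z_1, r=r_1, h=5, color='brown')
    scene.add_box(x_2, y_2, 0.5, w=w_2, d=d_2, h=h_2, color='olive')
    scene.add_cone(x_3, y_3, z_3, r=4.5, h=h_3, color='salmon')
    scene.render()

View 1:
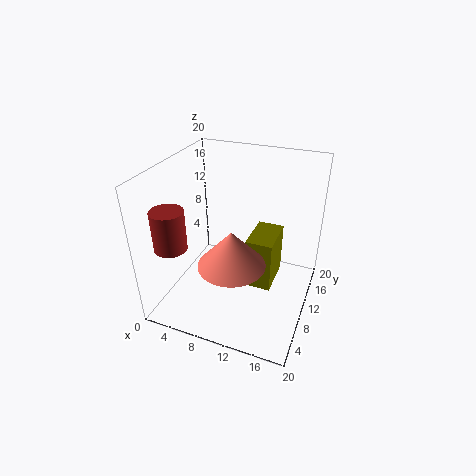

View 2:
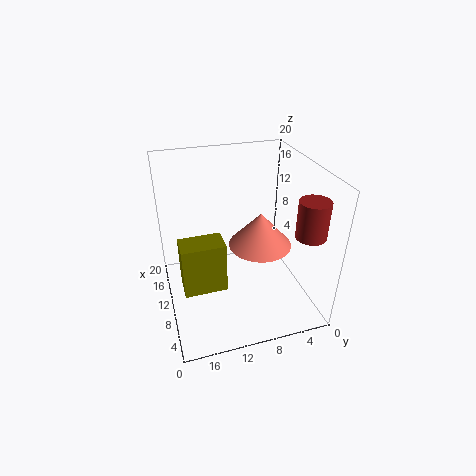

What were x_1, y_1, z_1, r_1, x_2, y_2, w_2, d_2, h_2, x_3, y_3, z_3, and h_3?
x_1 = 4.5, y_1 = 2, z_1 = 12, r_1 = 2, x_2 = 10.5, y_2 = 11.5, w_2 = 4, d_2 = 6.5, h_2 = 8, x_3 = 10.5, y_3 = 6.5, z_3 = 8, h_3 = 5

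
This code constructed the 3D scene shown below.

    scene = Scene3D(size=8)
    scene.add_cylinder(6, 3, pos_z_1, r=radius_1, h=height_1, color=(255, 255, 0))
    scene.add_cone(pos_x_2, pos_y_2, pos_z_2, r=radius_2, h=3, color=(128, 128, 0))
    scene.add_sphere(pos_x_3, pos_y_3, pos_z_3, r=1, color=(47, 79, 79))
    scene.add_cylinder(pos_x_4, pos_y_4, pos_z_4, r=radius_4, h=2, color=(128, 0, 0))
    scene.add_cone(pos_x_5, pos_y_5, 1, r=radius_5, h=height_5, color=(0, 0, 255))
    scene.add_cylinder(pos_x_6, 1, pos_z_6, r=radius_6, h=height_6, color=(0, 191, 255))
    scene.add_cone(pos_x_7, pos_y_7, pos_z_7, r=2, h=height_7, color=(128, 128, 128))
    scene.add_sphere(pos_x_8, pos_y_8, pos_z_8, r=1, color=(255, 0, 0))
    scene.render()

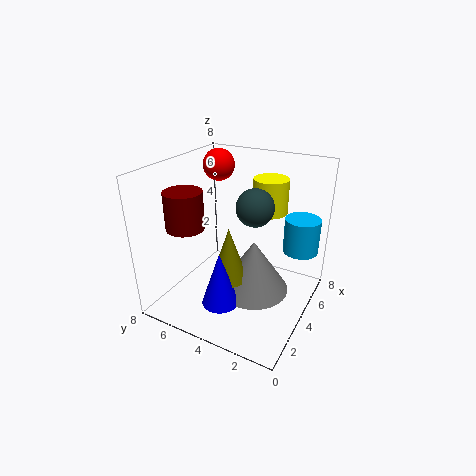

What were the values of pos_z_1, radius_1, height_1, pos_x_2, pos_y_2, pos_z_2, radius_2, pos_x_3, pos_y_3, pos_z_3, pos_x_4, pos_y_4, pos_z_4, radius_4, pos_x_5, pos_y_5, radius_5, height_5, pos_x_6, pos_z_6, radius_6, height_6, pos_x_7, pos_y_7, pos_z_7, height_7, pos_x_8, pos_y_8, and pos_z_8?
pos_z_1 = 5; radius_1 = 1; height_1 = 2; pos_x_2 = 3; pos_y_2 = 4; pos_z_2 = 2; radius_2 = 1; pos_x_3 = 4; pos_y_3 = 3; pos_z_3 = 6; pos_x_4 = 2; pos_y_4 = 6; pos_z_4 = 5; radius_4 = 1; pos_x_5 = 2; pos_y_5 = 4; radius_5 = 1; height_5 = 3; pos_x_6 = 6; pos_z_6 = 3; radius_6 = 1; height_6 = 2; pos_x_7 = 4; pos_y_7 = 3; pos_z_7 = 1; height_7 = 3; pos_x_8 = 7; pos_y_8 = 7; pos_z_8 = 7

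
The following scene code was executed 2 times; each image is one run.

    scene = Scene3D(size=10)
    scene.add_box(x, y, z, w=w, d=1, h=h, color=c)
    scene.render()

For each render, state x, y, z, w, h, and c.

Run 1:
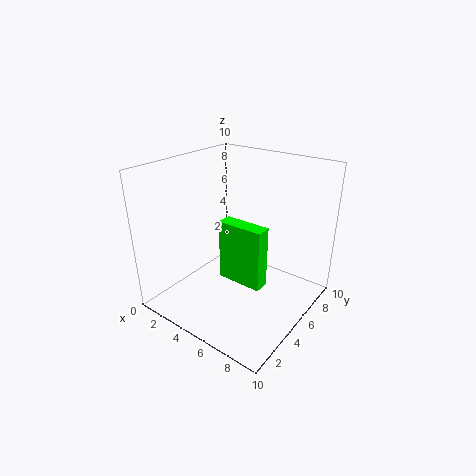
x = 5; y = 3; z = 3; w = 3; h = 4; c = 'lime'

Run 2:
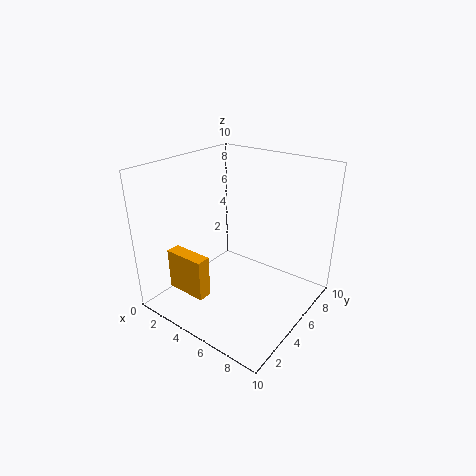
x = 1; y = 2; z = 1; w = 3; h = 3; c = 'orange'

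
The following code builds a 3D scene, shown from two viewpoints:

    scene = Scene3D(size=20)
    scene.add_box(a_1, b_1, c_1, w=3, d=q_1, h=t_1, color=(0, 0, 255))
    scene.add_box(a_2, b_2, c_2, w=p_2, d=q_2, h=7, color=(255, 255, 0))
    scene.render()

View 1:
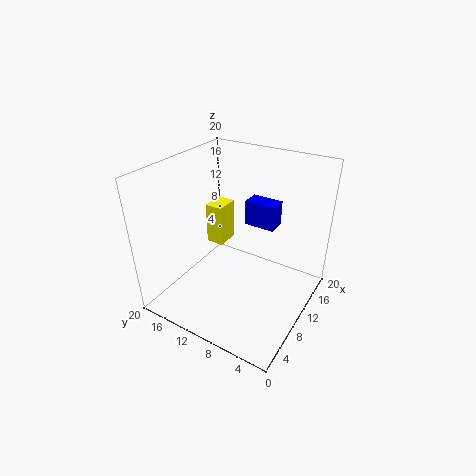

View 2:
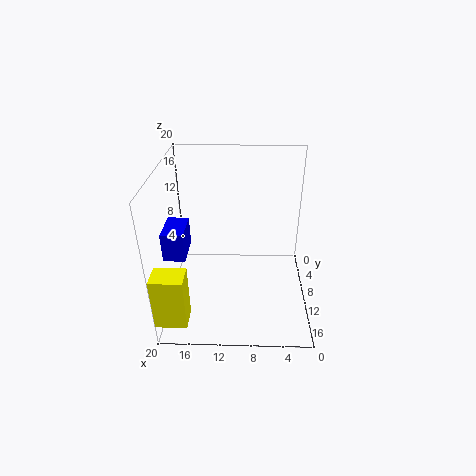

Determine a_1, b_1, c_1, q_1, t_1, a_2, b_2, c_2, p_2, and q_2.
a_1 = 17
b_1 = 8
c_1 = 8
q_1 = 5
t_1 = 4
a_2 = 16
b_2 = 17
c_2 = 3
p_2 = 4
q_2 = 3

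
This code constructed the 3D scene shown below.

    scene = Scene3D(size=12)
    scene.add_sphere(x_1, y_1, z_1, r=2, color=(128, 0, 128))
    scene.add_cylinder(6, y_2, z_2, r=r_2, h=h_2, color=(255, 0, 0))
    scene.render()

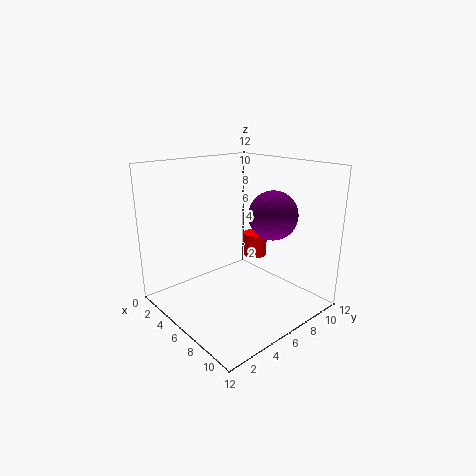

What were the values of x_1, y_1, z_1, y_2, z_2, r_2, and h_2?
x_1 = 8, y_1 = 8, z_1 = 8, y_2 = 8, z_2 = 4, r_2 = 1, h_2 = 2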